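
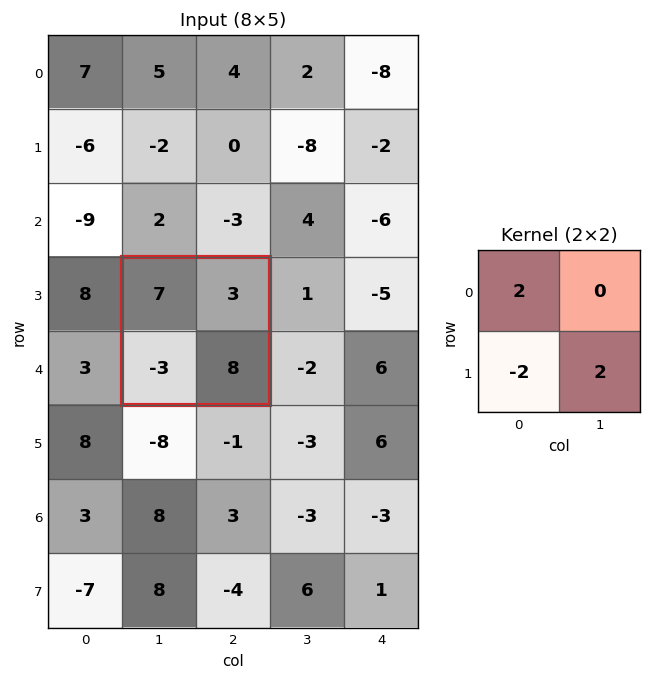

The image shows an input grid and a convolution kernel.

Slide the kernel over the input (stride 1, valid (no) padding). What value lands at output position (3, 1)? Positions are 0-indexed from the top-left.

The receptive field on the input at this output position is [7 3 / -3 8]. Elementwise product with the kernel and sum: 7·2 + -3·-2 + 8·2.

36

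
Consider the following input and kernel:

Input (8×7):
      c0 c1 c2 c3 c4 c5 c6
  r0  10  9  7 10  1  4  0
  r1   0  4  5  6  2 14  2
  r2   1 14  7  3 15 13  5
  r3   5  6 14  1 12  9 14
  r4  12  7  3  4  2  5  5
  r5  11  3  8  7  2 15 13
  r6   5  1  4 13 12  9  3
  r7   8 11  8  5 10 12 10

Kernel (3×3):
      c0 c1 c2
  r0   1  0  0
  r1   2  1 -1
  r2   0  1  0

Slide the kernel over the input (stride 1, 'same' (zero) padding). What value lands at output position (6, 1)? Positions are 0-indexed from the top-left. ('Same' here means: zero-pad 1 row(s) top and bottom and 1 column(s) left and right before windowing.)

29

The receptive field on the zero-padded input at this output position is [11 3 8 / 5 1 4 / 8 11 8]. Elementwise product with the kernel and sum: 11·1 + 5·2 + 1·1 + 4·-1 + 11·1.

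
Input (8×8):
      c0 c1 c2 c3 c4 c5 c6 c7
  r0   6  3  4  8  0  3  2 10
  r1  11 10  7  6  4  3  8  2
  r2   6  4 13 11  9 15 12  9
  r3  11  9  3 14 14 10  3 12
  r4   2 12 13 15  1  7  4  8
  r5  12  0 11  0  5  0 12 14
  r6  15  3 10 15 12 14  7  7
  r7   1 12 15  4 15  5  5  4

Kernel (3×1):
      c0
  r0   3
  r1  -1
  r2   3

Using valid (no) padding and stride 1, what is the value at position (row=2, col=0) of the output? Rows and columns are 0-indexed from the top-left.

13

The receptive field on the input at this output position is [6 / 11 / 2]. Elementwise product with the kernel and sum: 6·3 + 11·-1 + 2·3.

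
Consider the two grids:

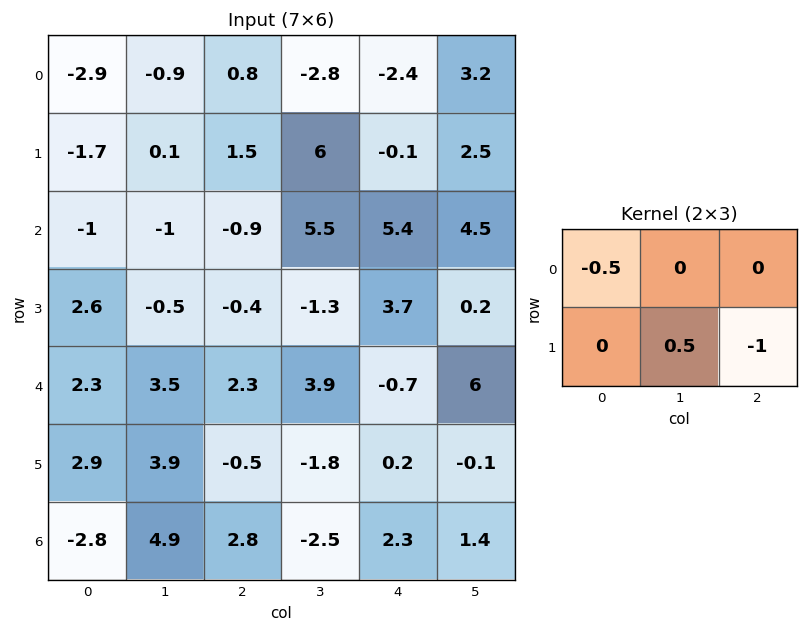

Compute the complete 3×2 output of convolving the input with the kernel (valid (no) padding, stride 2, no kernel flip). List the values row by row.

0 2.7
0.65 -3.9
1.3 -2.25

Output[0,0]: The receptive field on the input at this output position is [-2.9 -0.9 0.8 / -1.7 0.1 1.5]. Elementwise product with the kernel and sum: -2.9·-0.5 + 0.1·0.5 + 1.5·-1.
Output[0,1]: The receptive field on the input at this output position is [0.8 -2.8 -2.4 / 1.5 6 -0.1]. Elementwise product with the kernel and sum: 0.8·-0.5 + 6·0.5 + -0.1·-1.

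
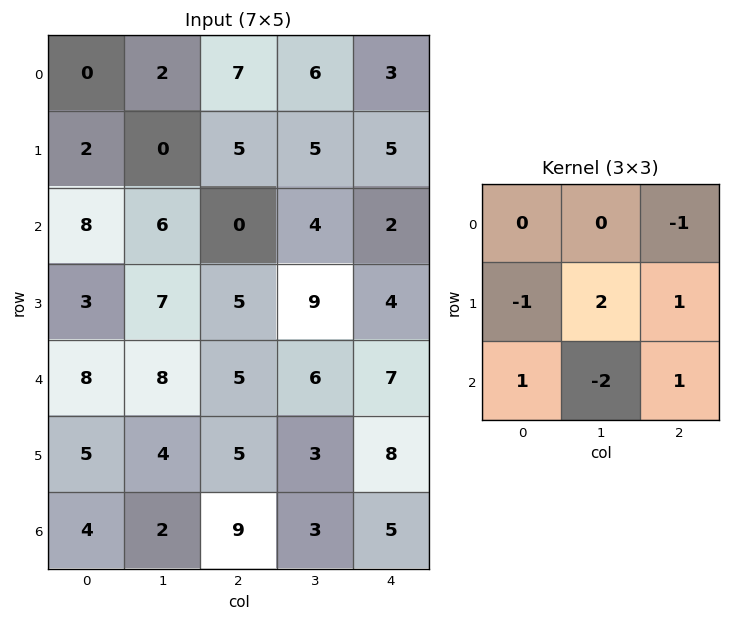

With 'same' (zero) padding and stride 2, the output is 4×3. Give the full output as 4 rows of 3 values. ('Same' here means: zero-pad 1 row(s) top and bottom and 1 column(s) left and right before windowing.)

-2 13 -5
23 -1 1
11 -4 -5
6 16 7

Output[0,0]: The receptive field on the zero-padded input at this output position is [0 0 0 / 0 0 2 / 0 2 0]. Elementwise product with the kernel and sum: 0·-1 + 0·-1 + 0·2 + 2·1 + 0·1 + 2·-2 + 0·1.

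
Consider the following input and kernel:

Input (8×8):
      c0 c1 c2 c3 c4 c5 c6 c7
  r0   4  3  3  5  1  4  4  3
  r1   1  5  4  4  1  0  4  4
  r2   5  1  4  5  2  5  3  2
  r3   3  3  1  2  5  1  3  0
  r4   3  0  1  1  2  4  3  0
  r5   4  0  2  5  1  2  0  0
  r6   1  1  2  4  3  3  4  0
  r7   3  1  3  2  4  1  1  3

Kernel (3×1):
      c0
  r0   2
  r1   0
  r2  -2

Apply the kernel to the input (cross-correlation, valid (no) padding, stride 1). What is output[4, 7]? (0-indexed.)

0

The receptive field on the input at this output position is [0 / 0 / 0]. Elementwise product with the kernel and sum: 0·2 + 0·-2.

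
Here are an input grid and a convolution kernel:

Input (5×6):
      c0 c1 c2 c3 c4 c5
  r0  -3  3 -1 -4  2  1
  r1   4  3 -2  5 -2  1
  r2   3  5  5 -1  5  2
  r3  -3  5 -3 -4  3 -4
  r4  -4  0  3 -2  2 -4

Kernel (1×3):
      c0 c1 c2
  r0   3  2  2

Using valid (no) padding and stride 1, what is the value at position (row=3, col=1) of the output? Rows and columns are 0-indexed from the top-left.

1

The receptive field on the input at this output position is [5 -3 -4]. Elementwise product with the kernel and sum: 5·3 + -3·2 + -4·2.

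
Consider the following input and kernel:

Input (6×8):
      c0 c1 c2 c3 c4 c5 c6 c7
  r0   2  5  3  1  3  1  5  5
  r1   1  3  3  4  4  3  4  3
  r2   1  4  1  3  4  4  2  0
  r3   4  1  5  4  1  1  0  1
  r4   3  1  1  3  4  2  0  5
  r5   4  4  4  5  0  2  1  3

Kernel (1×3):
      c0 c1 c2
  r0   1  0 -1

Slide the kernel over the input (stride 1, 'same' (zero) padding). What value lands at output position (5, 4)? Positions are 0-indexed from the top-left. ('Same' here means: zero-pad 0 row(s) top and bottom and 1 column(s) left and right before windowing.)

3

The receptive field on the zero-padded input at this output position is [5 0 2]. Elementwise product with the kernel and sum: 5·1 + 2·-1.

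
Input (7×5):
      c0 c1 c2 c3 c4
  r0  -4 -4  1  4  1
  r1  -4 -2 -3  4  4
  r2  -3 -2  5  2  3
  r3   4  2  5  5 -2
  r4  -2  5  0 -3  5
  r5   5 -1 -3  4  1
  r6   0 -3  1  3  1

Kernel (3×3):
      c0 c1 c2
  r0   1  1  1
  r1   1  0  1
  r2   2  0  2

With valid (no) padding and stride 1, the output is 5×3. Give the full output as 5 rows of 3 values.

Output[0,0]: The receptive field on the input at this output position is [-4 -4 1 / -4 -2 -3 / -3 -2 5]. Elementwise product with the kernel and sum: -4·1 + -4·1 + 1·1 + -4·1 + -3·1 + -3·2 + 5·2.
Output[0,1]: The receptive field on the input at this output position is [-4 1 4 / -2 -3 4 / -2 5 2]. Elementwise product with the kernel and sum: -4·1 + 1·1 + 4·1 + -2·1 + 4·1 + -2·2 + 2·2.

-10 3 23
11 13 19
5 16 23
13 20 9
7 5 4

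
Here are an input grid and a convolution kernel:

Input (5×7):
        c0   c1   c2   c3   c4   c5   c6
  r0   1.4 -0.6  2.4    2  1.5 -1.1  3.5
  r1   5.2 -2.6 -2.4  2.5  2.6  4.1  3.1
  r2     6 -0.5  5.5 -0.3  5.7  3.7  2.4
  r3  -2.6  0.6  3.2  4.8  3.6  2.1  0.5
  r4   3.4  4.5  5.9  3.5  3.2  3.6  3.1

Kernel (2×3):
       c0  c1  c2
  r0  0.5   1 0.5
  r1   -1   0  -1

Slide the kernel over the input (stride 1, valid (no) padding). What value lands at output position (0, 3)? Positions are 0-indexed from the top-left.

The receptive field on the input at this output position is [2 1.5 -1.1 / 2.5 2.6 4.1]. Elementwise product with the kernel and sum: 2·0.5 + 1.5·1 + -1.1·0.5 + 2.5·-1 + 4.1·-1.

-4.65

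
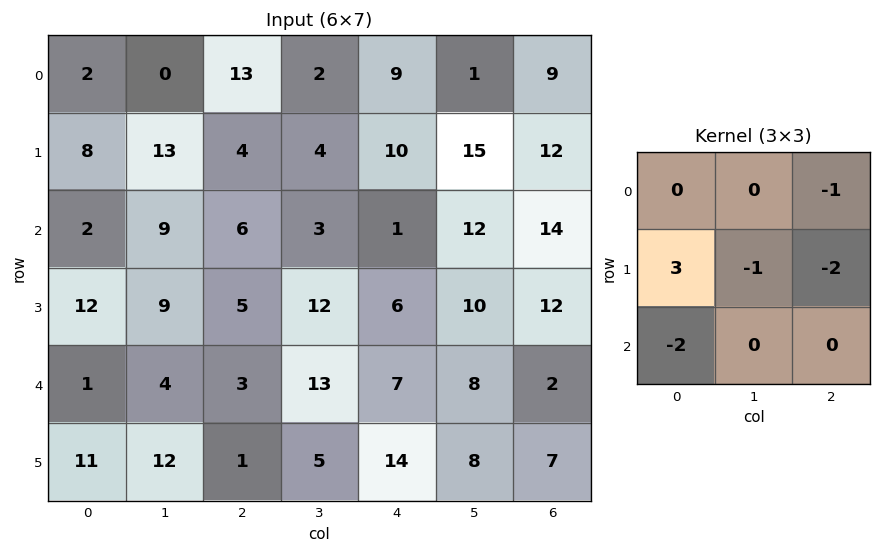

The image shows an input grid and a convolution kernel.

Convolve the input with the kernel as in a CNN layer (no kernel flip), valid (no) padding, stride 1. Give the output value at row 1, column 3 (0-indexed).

-55

The receptive field on the input at this output position is [4 10 15 / 3 1 12 / 12 6 10]. Elementwise product with the kernel and sum: 15·-1 + 3·3 + 1·-1 + 12·-2 + 12·-2.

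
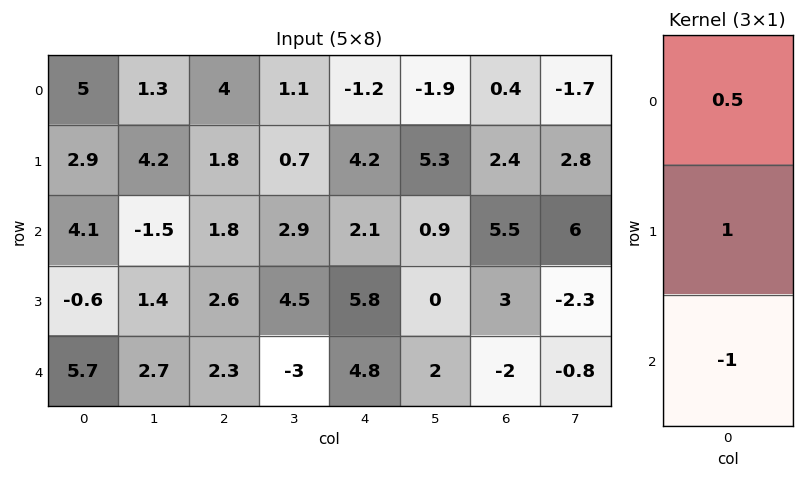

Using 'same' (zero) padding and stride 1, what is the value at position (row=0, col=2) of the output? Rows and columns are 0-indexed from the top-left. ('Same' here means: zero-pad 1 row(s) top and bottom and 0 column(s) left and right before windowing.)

The receptive field on the zero-padded input at this output position is [0 / 4 / 1.8]. Elementwise product with the kernel and sum: 0·0.5 + 4·1 + 1.8·-1.

2.2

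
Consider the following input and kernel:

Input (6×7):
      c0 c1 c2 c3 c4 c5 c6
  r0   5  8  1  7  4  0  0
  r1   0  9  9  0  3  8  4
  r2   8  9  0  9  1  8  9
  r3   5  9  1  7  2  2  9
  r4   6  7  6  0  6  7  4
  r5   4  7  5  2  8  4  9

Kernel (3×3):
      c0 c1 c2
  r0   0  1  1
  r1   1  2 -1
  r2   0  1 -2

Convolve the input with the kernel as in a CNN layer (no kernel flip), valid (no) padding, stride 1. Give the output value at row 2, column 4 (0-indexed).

The receptive field on the input at this output position is [1 8 9 / 2 2 9 / 6 7 4]. Elementwise product with the kernel and sum: 8·1 + 9·1 + 2·1 + 2·2 + 9·-1 + 7·1 + 4·-2.

13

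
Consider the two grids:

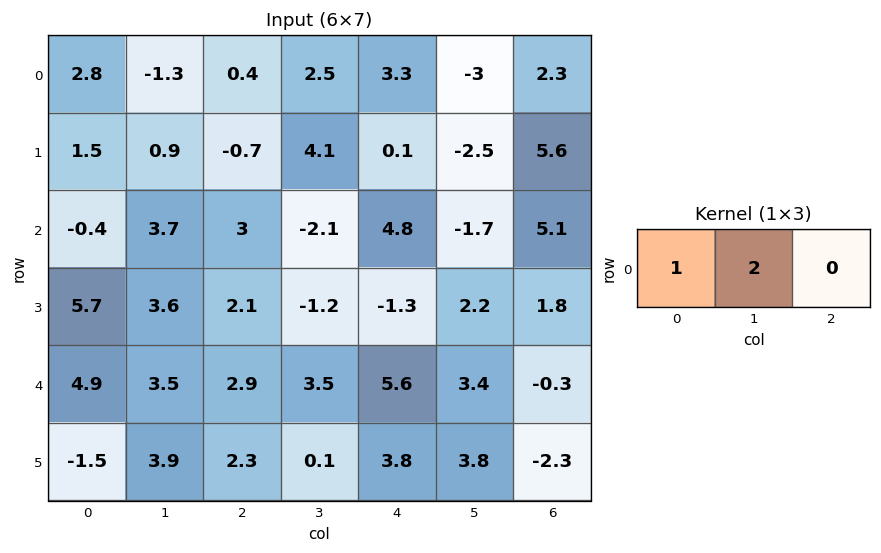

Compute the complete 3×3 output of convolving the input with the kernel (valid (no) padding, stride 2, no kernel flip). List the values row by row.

Output[0,0]: The receptive field on the input at this output position is [2.8 -1.3 0.4]. Elementwise product with the kernel and sum: 2.8·1 + -1.3·2.
Output[0,1]: The receptive field on the input at this output position is [0.4 2.5 3.3]. Elementwise product with the kernel and sum: 0.4·1 + 2.5·2.

0.2 5.4 -2.7
7 -1.2 1.4
11.9 9.9 12.4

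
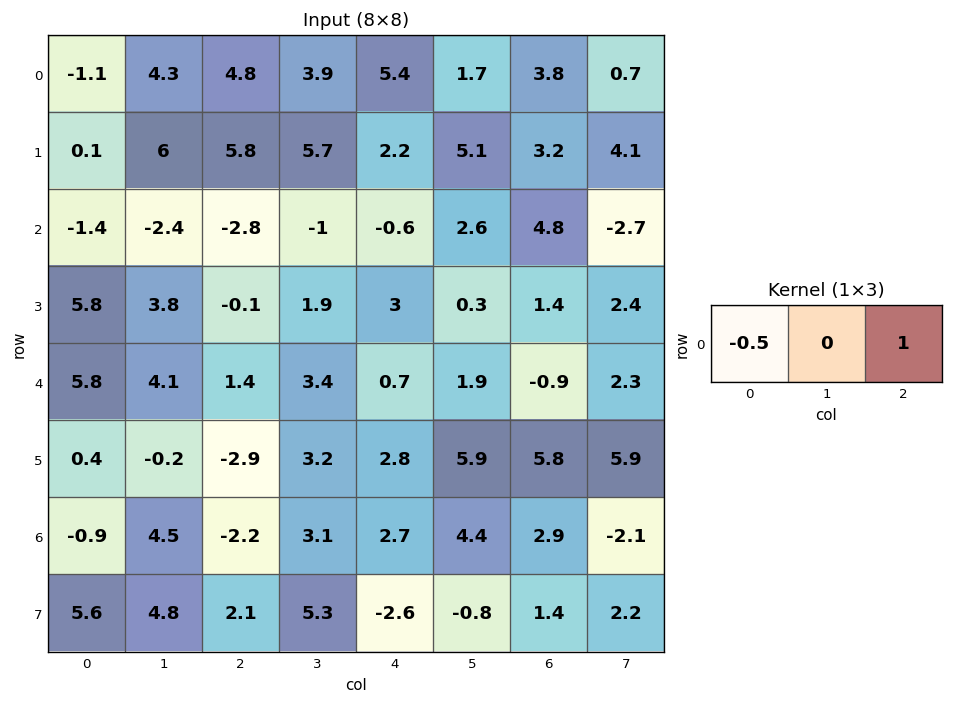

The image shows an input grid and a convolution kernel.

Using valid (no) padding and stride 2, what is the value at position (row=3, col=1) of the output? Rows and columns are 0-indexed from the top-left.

The receptive field on the input at this output position is [-2.2 3.1 2.7]. Elementwise product with the kernel and sum: -2.2·-0.5 + 2.7·1.

3.8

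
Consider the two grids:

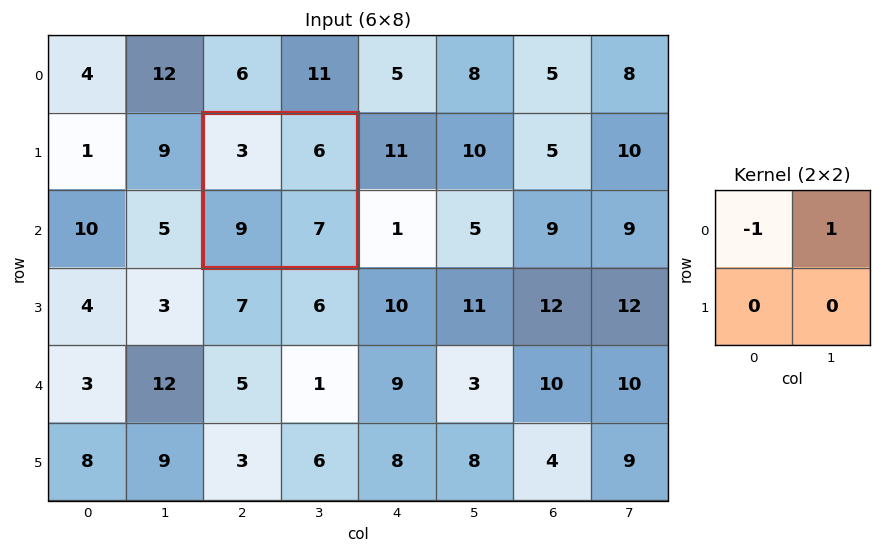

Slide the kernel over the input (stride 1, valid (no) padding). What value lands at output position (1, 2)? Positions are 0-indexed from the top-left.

The receptive field on the input at this output position is [3 6 / 9 7]. Elementwise product with the kernel and sum: 3·-1 + 6·1.

3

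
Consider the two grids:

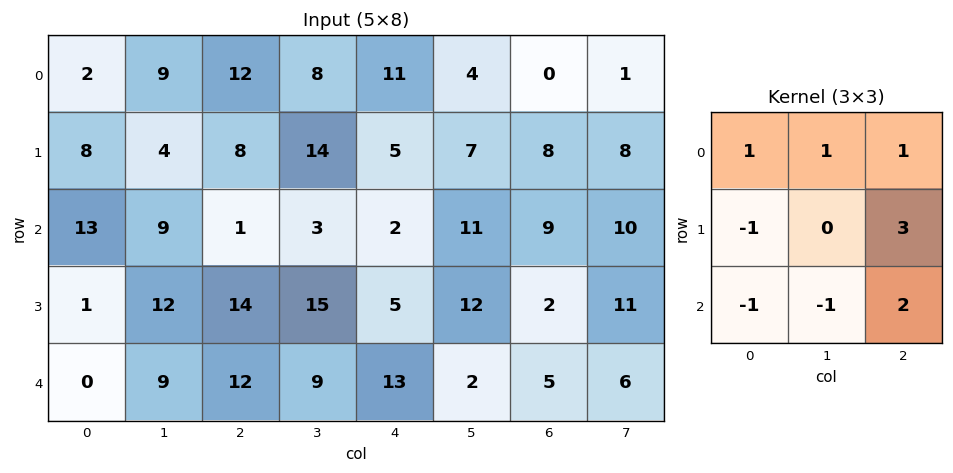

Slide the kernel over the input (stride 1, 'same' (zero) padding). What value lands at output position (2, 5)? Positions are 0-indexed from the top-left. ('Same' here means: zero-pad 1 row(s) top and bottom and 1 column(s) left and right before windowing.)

32

The receptive field on the zero-padded input at this output position is [5 7 8 / 2 11 9 / 5 12 2]. Elementwise product with the kernel and sum: 5·1 + 7·1 + 8·1 + 2·-1 + 9·3 + 5·-1 + 12·-1 + 2·2.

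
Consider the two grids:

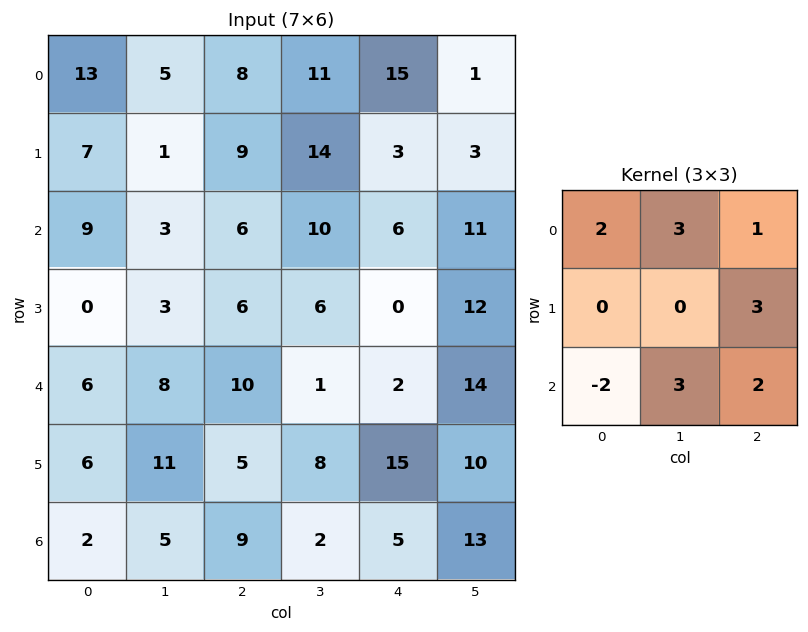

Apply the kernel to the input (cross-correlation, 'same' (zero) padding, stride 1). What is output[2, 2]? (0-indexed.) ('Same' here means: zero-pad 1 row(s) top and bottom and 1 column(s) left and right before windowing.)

The receptive field on the zero-padded input at this output position is [1 9 14 / 3 6 10 / 3 6 6]. Elementwise product with the kernel and sum: 1·2 + 9·3 + 14·1 + 10·3 + 3·-2 + 6·3 + 6·2.

97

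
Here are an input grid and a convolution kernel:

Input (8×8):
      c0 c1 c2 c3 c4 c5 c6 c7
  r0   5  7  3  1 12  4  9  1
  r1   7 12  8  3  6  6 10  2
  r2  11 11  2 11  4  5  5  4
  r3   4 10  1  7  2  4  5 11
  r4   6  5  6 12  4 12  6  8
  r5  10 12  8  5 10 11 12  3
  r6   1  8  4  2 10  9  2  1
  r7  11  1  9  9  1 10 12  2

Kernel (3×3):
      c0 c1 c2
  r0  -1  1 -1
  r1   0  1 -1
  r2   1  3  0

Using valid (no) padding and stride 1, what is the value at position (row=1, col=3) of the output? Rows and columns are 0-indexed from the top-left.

The receptive field on the input at this output position is [3 6 6 / 11 4 5 / 7 2 4]. Elementwise product with the kernel and sum: 3·-1 + 6·1 + 6·-1 + 4·1 + 5·-1 + 7·1 + 2·3.

9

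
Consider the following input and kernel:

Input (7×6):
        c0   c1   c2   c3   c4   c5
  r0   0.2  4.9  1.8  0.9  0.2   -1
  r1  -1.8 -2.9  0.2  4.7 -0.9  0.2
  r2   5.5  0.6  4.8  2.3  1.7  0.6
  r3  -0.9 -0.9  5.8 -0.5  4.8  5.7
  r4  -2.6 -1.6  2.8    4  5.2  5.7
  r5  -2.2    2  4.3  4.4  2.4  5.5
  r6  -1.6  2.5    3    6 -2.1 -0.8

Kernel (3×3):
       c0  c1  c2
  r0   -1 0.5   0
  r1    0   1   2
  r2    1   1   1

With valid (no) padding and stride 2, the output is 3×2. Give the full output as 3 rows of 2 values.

Output[0,0]: The receptive field on the input at this output position is [0.2 4.9 1.8 / -1.8 -2.9 0.2 / 5.5 0.6 4.8]. Elementwise product with the kernel and sum: 0.2·-1 + 4.9·0.5 + -2.9·1 + 0.2·2 + 5.5·1 + 0.6·1 + 4.8·1.
Output[0,1]: The receptive field on the input at this output position is [1.8 0.9 0.2 / 0.2 4.7 -0.9 / 4.8 2.3 1.7]. Elementwise product with the kernel and sum: 1.8·-1 + 0.9·0.5 + 4.7·1 + -0.9·2 + 4.8·1 + 2.3·1 + 1.7·1.

10.65 10.35
4.1 17.45
16.3 15.3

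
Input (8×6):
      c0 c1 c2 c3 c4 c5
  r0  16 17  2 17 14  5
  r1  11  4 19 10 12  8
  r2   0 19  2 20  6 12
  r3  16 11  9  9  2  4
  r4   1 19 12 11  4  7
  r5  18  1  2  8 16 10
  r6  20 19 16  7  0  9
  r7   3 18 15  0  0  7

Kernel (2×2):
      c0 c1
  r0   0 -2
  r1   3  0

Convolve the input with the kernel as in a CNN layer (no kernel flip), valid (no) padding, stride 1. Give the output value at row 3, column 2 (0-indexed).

The receptive field on the input at this output position is [9 9 / 12 11]. Elementwise product with the kernel and sum: 9·-2 + 12·3.

18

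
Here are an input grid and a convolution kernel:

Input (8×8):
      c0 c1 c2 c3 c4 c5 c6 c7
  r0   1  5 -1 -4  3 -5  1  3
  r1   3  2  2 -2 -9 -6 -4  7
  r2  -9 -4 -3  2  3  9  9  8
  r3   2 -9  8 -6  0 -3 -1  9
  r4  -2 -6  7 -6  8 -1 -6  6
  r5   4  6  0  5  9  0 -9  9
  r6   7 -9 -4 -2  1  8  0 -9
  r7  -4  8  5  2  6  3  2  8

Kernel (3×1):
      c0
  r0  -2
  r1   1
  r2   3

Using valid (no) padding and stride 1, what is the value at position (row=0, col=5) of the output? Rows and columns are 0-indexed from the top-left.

The receptive field on the input at this output position is [-5 / -6 / 9]. Elementwise product with the kernel and sum: -5·-2 + -6·1 + 9·3.

31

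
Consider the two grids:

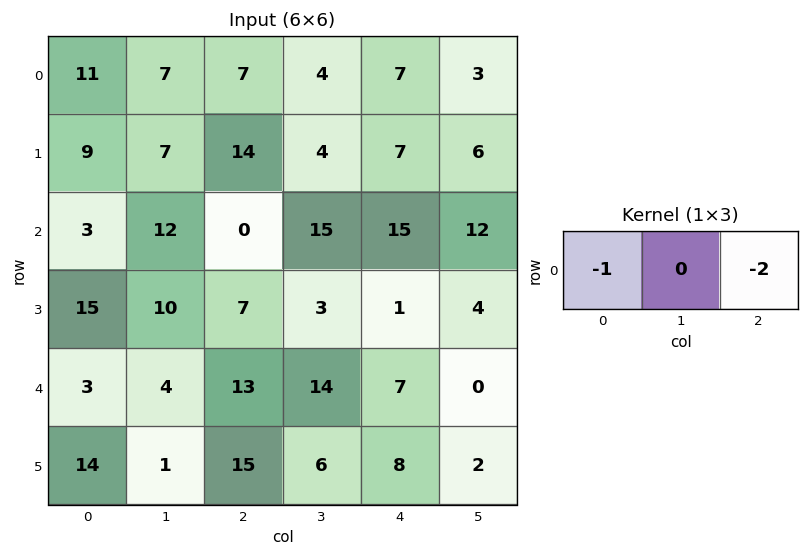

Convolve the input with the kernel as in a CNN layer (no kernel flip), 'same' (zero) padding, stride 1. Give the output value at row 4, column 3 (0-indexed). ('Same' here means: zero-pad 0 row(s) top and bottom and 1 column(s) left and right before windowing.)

The receptive field on the zero-padded input at this output position is [13 14 7]. Elementwise product with the kernel and sum: 13·-1 + 7·-2.

-27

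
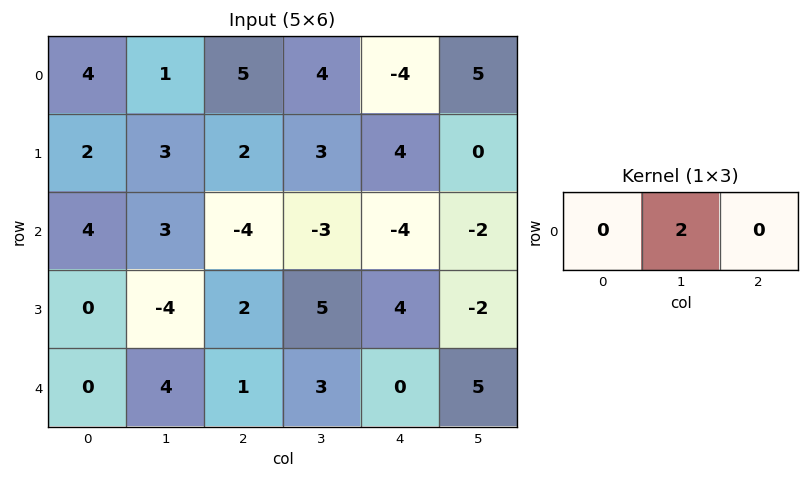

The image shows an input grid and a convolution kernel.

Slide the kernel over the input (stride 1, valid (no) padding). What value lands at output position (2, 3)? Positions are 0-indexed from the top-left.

The receptive field on the input at this output position is [-3 -4 -2]. Elementwise product with the kernel and sum: -4·2.

-8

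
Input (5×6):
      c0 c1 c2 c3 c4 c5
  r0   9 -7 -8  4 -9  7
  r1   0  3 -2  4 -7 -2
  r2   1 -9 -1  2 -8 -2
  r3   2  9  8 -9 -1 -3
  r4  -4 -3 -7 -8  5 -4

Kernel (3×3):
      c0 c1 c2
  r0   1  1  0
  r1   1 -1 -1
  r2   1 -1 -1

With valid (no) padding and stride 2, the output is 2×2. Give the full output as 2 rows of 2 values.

Output[0,0]: The receptive field on the input at this output position is [9 -7 -8 / 0 3 -2 / 1 -9 -1]. Elementwise product with the kernel and sum: 9·1 + -7·1 + 0·1 + 3·-1 + -2·-1 + 1·1 + -9·-1 + -1·-1.
Output[0,1]: The receptive field on the input at this output position is [-8 4 -9 / -2 4 -7 / -1 2 -8]. Elementwise product with the kernel and sum: -8·1 + 4·1 + -2·1 + 4·-1 + -7·-1 + -1·1 + 2·-1 + -8·-1.

12 2
-17 15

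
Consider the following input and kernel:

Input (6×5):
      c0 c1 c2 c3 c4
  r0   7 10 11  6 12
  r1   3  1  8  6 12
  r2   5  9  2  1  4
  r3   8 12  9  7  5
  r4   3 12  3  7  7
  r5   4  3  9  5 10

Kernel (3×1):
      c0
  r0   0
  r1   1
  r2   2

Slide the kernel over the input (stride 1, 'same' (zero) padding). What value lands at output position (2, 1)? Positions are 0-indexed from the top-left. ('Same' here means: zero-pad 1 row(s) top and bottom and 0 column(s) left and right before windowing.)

The receptive field on the zero-padded input at this output position is [1 / 9 / 12]. Elementwise product with the kernel and sum: 9·1 + 12·2.

33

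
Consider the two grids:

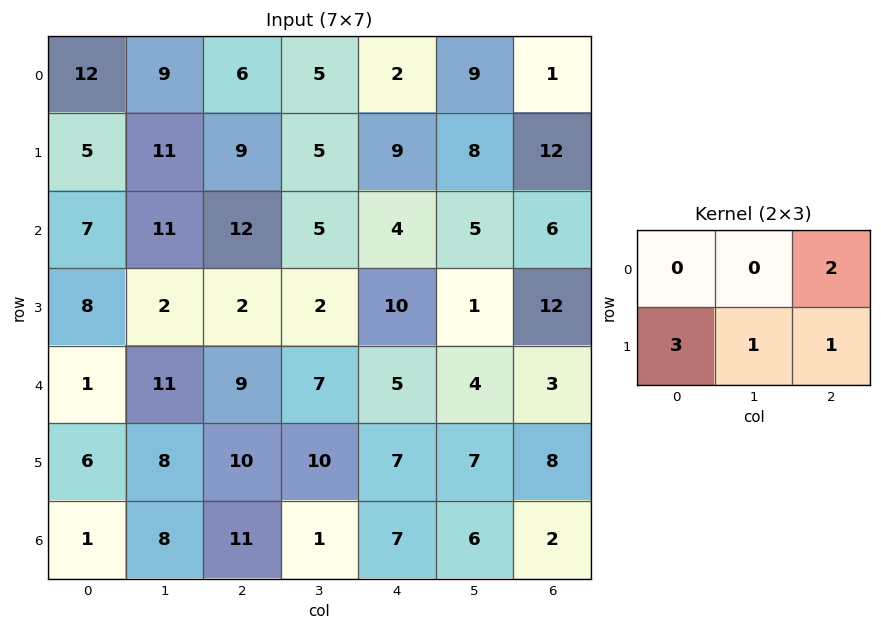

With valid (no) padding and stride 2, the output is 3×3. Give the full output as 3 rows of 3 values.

47 45 49
52 26 55
54 57 42

Output[0,0]: The receptive field on the input at this output position is [12 9 6 / 5 11 9]. Elementwise product with the kernel and sum: 6·2 + 5·3 + 11·1 + 9·1.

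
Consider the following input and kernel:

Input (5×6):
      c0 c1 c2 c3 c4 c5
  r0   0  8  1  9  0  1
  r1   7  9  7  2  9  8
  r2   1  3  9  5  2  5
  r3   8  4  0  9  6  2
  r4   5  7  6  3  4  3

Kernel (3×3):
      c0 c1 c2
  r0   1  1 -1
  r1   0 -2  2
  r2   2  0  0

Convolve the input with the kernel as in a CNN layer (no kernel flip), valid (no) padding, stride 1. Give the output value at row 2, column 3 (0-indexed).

The receptive field on the input at this output position is [5 2 5 / 9 6 2 / 3 4 3]. Elementwise product with the kernel and sum: 5·1 + 2·1 + 5·-1 + 6·-2 + 2·2 + 3·2.

0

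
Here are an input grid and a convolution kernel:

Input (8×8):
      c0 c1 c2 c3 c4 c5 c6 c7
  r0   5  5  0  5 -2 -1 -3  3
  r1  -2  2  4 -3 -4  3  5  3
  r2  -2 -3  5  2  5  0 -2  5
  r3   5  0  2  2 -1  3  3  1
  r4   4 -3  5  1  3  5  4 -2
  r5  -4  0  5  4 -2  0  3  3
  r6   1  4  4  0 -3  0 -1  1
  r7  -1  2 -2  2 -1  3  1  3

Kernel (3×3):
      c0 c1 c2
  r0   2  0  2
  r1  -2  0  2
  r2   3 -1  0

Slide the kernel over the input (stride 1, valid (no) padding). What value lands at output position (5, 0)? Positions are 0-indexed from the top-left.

3

The receptive field on the input at this output position is [-4 0 5 / 1 4 4 / -1 2 -2]. Elementwise product with the kernel and sum: -4·2 + 5·2 + 1·-2 + 4·2 + -1·3 + 2·-1.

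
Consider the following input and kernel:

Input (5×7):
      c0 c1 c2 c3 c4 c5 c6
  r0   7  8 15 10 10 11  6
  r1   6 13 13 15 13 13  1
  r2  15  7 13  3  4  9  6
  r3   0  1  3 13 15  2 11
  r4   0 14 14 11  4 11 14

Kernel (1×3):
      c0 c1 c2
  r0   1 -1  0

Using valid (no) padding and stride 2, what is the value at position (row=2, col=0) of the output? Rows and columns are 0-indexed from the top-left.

The receptive field on the input at this output position is [0 14 14]. Elementwise product with the kernel and sum: 0·1 + 14·-1.

-14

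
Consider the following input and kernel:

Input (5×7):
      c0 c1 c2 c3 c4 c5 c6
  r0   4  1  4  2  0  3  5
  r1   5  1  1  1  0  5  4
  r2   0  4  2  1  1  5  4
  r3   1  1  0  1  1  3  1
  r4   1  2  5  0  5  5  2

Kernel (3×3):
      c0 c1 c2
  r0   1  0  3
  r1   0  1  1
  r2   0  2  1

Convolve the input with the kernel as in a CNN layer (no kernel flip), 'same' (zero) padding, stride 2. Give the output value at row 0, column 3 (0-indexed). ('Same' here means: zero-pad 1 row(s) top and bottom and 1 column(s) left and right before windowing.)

The receptive field on the zero-padded input at this output position is [0 0 0 / 3 5 0 / 5 4 0]. Elementwise product with the kernel and sum: 0·1 + 0·3 + 5·1 + 0·1 + 4·2 + 0·1.

13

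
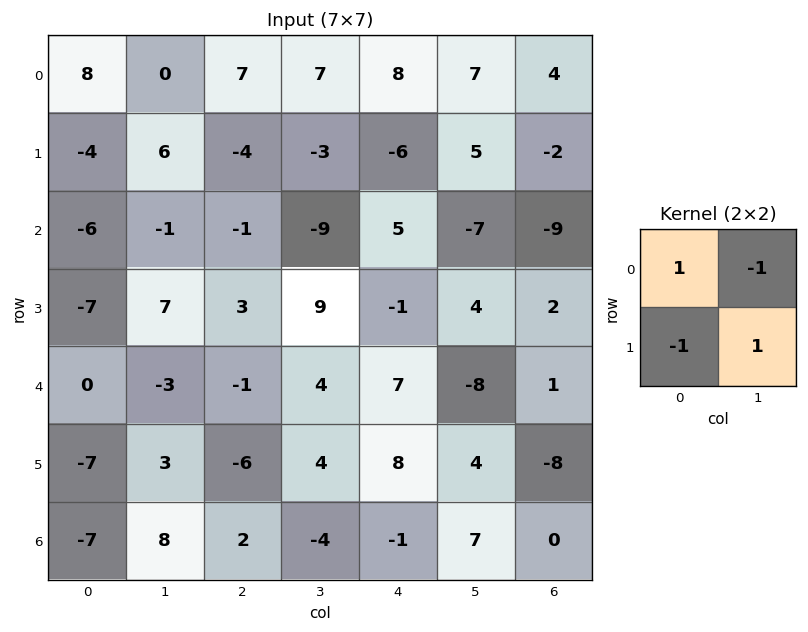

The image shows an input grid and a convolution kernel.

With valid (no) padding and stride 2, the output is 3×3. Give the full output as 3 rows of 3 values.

Output[0,0]: The receptive field on the input at this output position is [8 0 / -4 6]. Elementwise product with the kernel and sum: 8·1 + 0·-1 + -4·-1 + 6·1.
Output[0,1]: The receptive field on the input at this output position is [7 7 / -4 -3]. Elementwise product with the kernel and sum: 7·1 + 7·-1 + -4·-1 + -3·1.

18 1 12
9 14 17
13 5 11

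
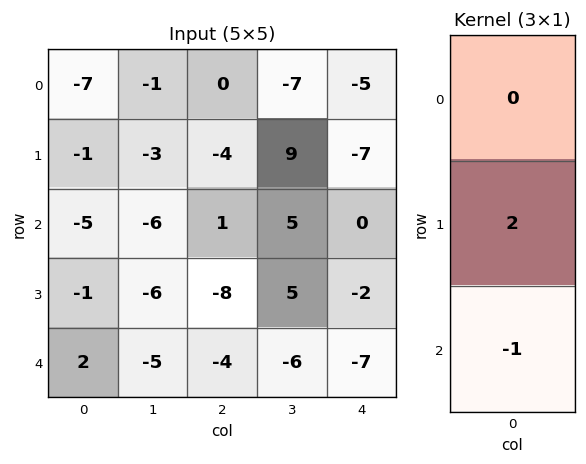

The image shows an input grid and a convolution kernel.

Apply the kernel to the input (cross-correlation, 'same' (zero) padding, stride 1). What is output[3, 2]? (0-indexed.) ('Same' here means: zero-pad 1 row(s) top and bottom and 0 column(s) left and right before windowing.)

The receptive field on the zero-padded input at this output position is [1 / -8 / -4]. Elementwise product with the kernel and sum: -8·2 + -4·-1.

-12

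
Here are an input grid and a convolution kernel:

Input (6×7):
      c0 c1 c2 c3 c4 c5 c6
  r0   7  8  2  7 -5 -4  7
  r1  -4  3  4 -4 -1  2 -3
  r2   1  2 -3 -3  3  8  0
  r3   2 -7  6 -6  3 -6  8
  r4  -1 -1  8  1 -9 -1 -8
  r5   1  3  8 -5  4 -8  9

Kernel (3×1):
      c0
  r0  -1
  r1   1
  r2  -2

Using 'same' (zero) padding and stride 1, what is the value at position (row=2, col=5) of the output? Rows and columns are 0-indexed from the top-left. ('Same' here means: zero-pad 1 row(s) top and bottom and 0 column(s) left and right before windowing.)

18

The receptive field on the zero-padded input at this output position is [2 / 8 / -6]. Elementwise product with the kernel and sum: 2·-1 + 8·1 + -6·-2.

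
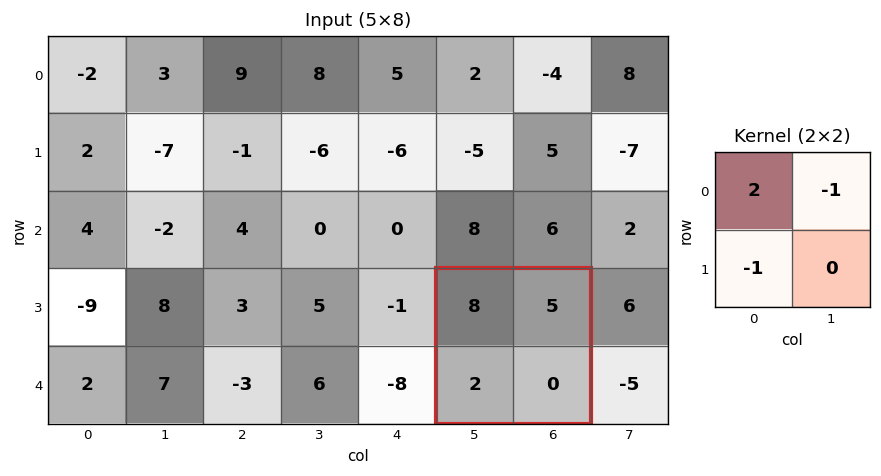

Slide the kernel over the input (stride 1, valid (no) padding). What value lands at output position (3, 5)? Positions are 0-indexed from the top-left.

The receptive field on the input at this output position is [8 5 / 2 0]. Elementwise product with the kernel and sum: 8·2 + 5·-1 + 2·-1.

9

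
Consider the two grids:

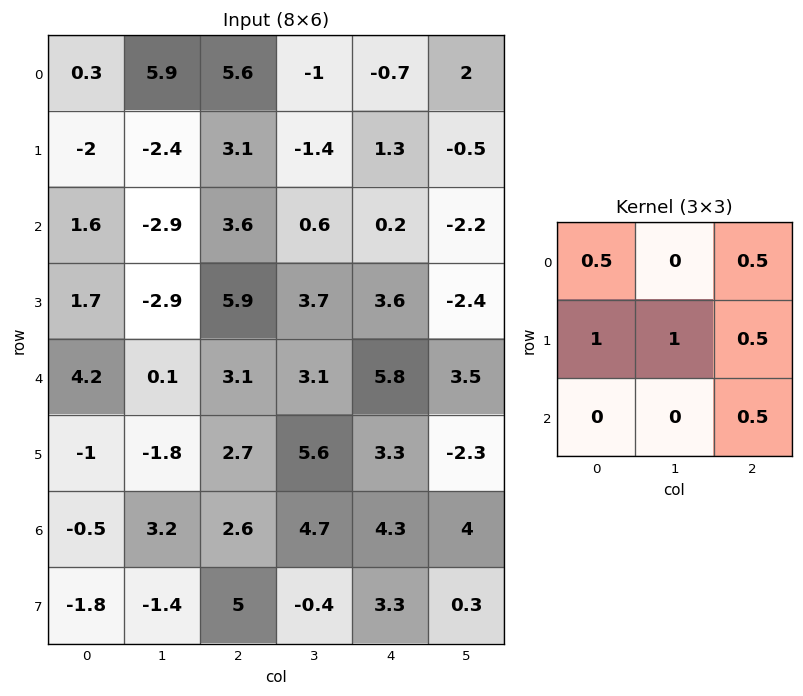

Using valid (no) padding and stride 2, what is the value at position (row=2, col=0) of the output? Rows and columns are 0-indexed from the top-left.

The receptive field on the input at this output position is [4.2 0.1 3.1 / -1 -1.8 2.7 / -0.5 3.2 2.6]. Elementwise product with the kernel and sum: 4.2·0.5 + 3.1·0.5 + -1·1 + -1.8·1 + 2.7·0.5 + 2.6·0.5.

3.5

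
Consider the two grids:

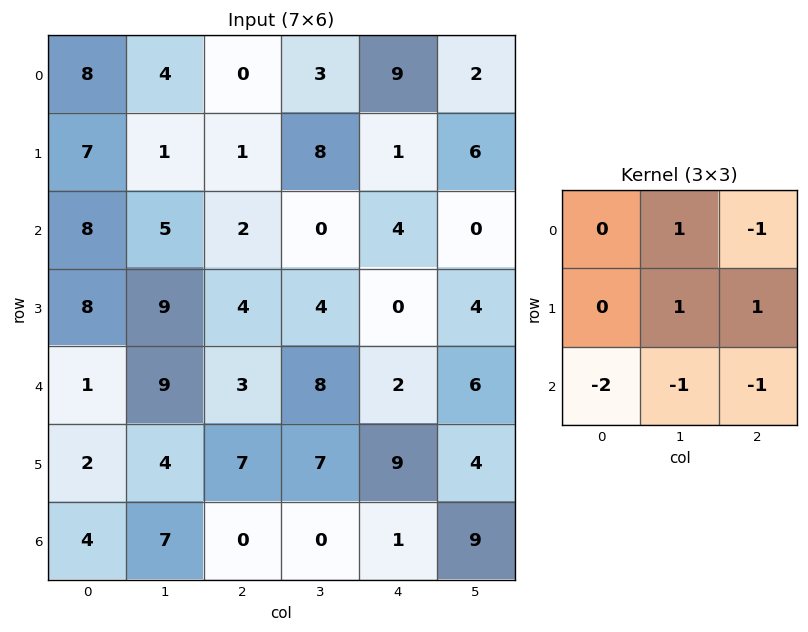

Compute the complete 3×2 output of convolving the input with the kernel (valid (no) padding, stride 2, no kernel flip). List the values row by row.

-17 -5
2 -16
2 21

Output[0,0]: The receptive field on the input at this output position is [8 4 0 / 7 1 1 / 8 5 2]. Elementwise product with the kernel and sum: 4·1 + 0·-1 + 1·1 + 1·1 + 8·-2 + 5·-1 + 2·-1.
Output[0,1]: The receptive field on the input at this output position is [0 3 9 / 1 8 1 / 2 0 4]. Elementwise product with the kernel and sum: 3·1 + 9·-1 + 8·1 + 1·1 + 2·-2 + 0·-1 + 4·-1.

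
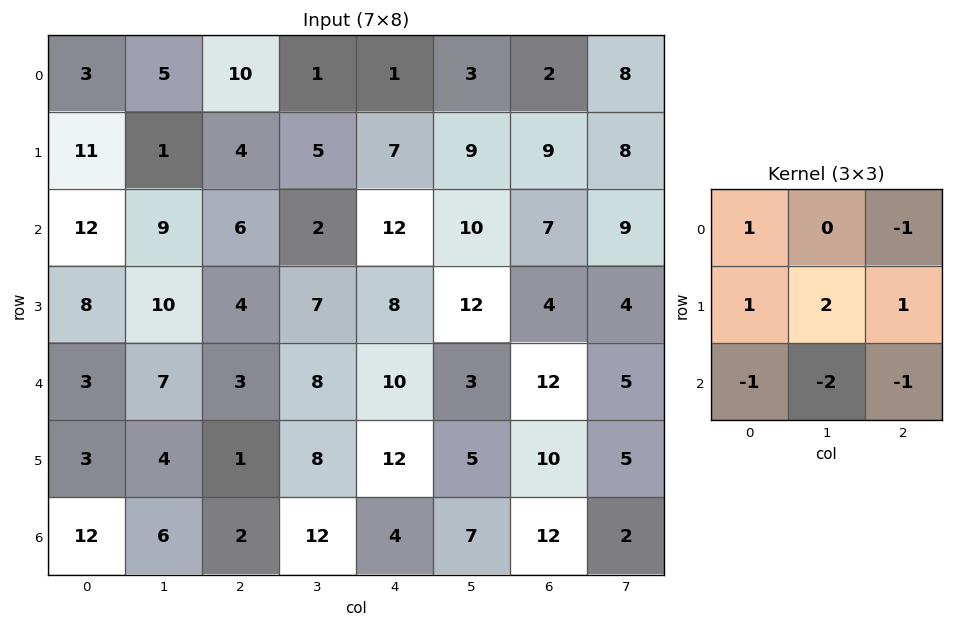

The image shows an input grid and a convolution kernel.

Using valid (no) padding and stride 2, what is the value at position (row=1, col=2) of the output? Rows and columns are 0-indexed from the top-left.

The receptive field on the input at this output position is [12 10 7 / 8 12 4 / 10 3 12]. Elementwise product with the kernel and sum: 12·1 + 7·-1 + 8·1 + 12·2 + 4·1 + 10·-1 + 3·-2 + 12·-1.

13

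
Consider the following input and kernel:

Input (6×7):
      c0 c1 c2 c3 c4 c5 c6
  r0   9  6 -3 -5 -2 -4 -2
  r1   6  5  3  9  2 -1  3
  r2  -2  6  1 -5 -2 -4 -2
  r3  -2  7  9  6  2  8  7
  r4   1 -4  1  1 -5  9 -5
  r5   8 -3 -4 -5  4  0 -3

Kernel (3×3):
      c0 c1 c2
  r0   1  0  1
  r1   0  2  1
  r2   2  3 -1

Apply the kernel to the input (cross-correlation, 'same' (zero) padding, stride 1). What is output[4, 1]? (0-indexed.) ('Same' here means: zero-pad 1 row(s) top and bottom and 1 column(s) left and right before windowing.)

The receptive field on the zero-padded input at this output position is [-2 7 9 / 1 -4 1 / 8 -3 -4]. Elementwise product with the kernel and sum: -2·1 + 9·1 + -4·2 + 1·1 + 8·2 + -3·3 + -4·-1.

11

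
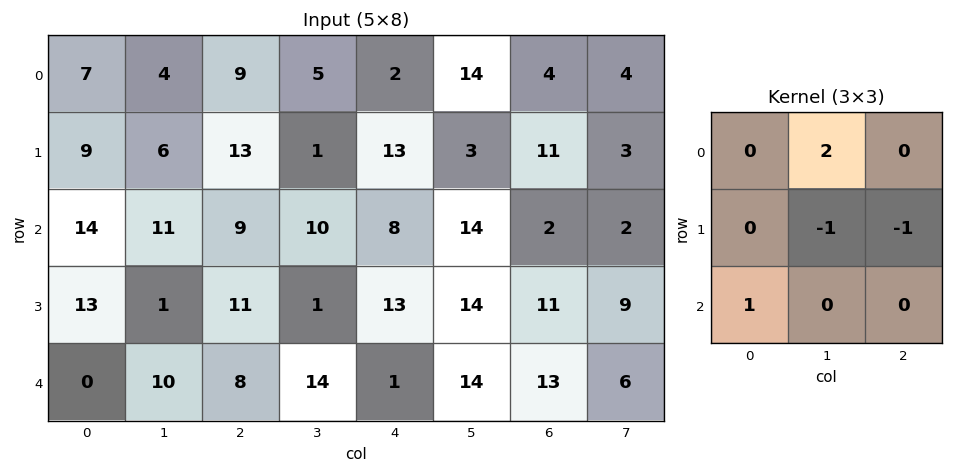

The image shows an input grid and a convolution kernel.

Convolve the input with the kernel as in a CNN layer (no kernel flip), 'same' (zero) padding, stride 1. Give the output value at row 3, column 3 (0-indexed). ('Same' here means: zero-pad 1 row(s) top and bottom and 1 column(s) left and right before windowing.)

The receptive field on the zero-padded input at this output position is [9 10 8 / 11 1 13 / 8 14 1]. Elementwise product with the kernel and sum: 10·2 + 1·-1 + 13·-1 + 8·1.

14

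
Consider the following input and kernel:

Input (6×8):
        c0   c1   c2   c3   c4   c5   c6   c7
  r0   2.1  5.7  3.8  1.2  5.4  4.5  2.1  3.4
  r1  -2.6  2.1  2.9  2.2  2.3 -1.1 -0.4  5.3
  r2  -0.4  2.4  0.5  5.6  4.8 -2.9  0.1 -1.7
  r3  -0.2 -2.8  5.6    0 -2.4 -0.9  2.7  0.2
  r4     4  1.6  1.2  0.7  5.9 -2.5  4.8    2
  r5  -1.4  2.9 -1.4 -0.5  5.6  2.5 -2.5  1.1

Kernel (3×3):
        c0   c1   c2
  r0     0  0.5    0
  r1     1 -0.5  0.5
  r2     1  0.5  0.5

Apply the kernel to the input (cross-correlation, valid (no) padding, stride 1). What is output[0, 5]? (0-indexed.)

The receptive field on the input at this output position is [4.5 2.1 3.4 / -1.1 -0.4 5.3 / -2.9 0.1 -1.7]. Elementwise product with the kernel and sum: 2.1·0.5 + -1.1·1 + -0.4·-0.5 + 5.3·0.5 + -2.9·1 + 0.1·0.5 + -1.7·0.5.

-0.9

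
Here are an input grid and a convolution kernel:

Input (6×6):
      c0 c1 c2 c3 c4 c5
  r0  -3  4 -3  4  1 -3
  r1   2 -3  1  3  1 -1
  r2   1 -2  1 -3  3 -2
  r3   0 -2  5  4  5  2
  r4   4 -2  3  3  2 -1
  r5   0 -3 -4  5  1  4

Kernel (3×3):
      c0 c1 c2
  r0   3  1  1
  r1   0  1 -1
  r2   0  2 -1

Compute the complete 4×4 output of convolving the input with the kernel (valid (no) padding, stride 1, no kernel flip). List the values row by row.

Output[0,0]: The receptive field on the input at this output position is [-3 4 -3 / 2 -3 1 / 1 -2 1]. Elementwise product with the kernel and sum: -3·3 + 4·1 + -3·1 + -3·1 + 1·-1 + -2·2 + 1·-1.

-17 16 -11 20
-8 5 4 22
-12 -4 6 0
-4 -10 34 20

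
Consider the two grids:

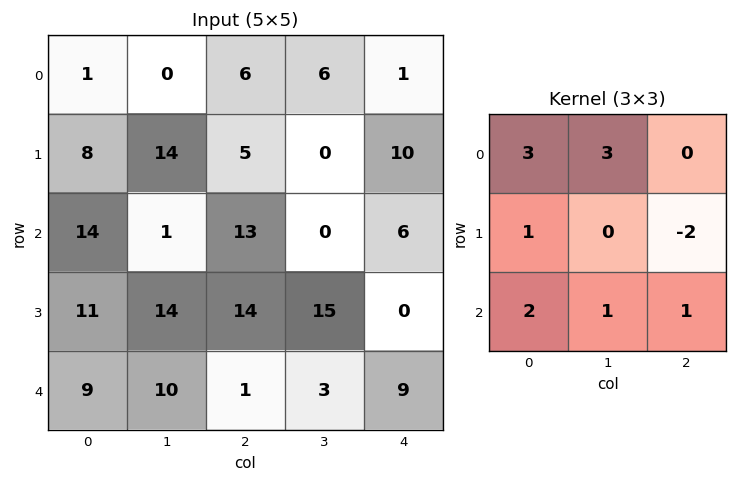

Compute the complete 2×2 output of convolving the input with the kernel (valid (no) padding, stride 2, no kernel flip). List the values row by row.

Output[0,0]: The receptive field on the input at this output position is [1 0 6 / 8 14 5 / 14 1 13]. Elementwise product with the kernel and sum: 1·3 + 0·3 + 8·1 + 5·-2 + 14·2 + 1·1 + 13·1.
Output[0,1]: The receptive field on the input at this output position is [6 6 1 / 5 0 10 / 13 0 6]. Elementwise product with the kernel and sum: 6·3 + 6·3 + 5·1 + 10·-2 + 13·2 + 0·1 + 6·1.

43 53
57 67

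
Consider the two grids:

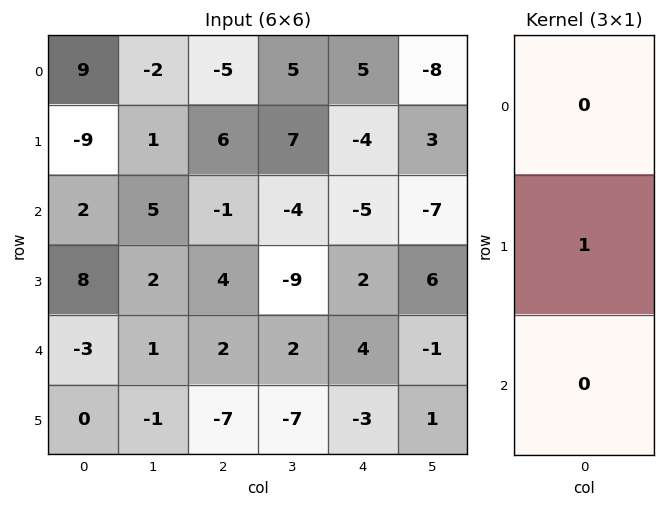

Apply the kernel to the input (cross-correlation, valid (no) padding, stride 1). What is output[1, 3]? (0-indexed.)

-4

The receptive field on the input at this output position is [7 / -4 / -9]. Elementwise product with the kernel and sum: -4·1.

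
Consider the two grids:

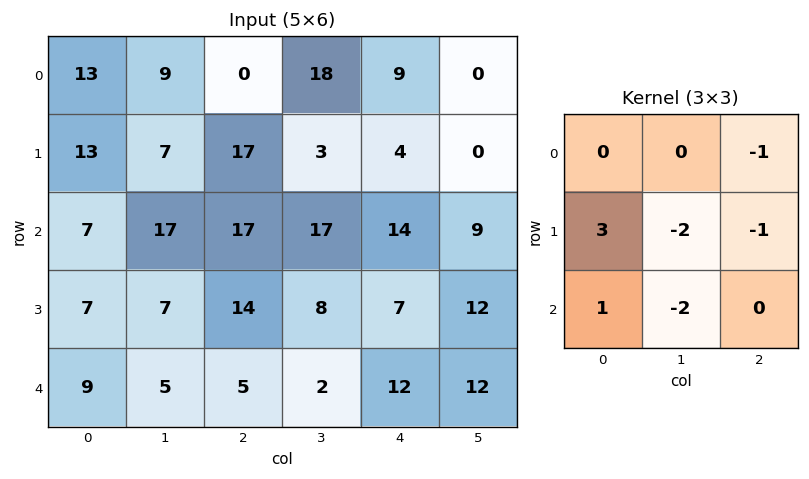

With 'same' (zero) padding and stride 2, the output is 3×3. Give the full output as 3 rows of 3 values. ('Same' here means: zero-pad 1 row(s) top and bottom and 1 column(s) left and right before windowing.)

Output[0,0]: The receptive field on the zero-padded input at this output position is [0 0 0 / 0 13 9 / 0 13 7]. Elementwise product with the kernel and sum: 0·-1 + 0·3 + 13·-2 + 9·-1 + 0·1 + 13·-2.

-61 -18 31
-52 -24 8
-30 -5 -42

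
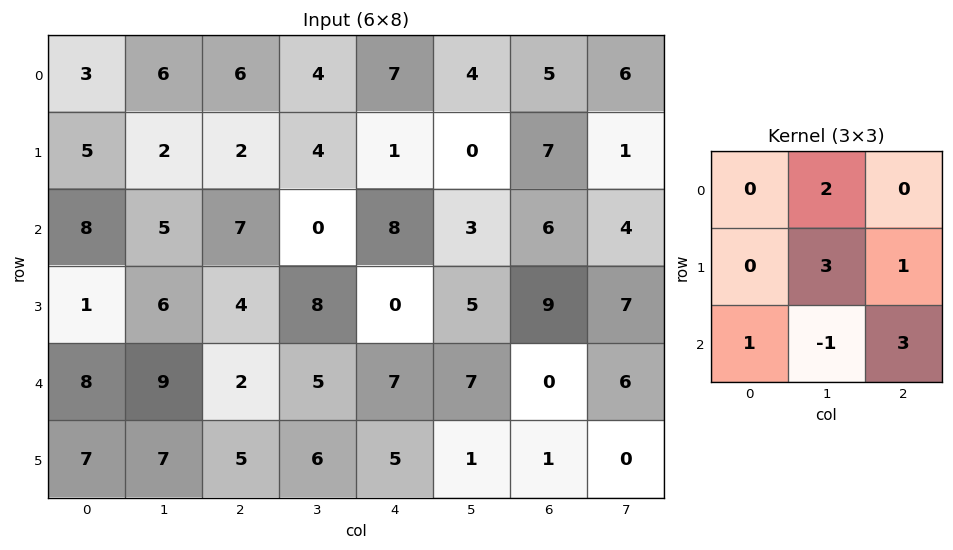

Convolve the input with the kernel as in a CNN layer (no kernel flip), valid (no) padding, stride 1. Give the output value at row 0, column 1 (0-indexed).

20

The receptive field on the input at this output position is [6 6 4 / 2 2 4 / 5 7 0]. Elementwise product with the kernel and sum: 6·2 + 2·3 + 4·1 + 5·1 + 7·-1 + 0·3.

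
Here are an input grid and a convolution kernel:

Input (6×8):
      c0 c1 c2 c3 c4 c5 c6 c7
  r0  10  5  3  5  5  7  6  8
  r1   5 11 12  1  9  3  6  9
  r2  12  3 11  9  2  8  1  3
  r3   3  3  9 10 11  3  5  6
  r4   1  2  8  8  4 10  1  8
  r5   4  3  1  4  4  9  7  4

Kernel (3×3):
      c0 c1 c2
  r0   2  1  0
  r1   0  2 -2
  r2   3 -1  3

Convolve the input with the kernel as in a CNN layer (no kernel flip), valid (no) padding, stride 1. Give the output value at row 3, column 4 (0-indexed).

67

The receptive field on the input at this output position is [11 3 5 / 4 10 1 / 4 9 7]. Elementwise product with the kernel and sum: 11·2 + 3·1 + 10·2 + 1·-2 + 4·3 + 9·-1 + 7·3.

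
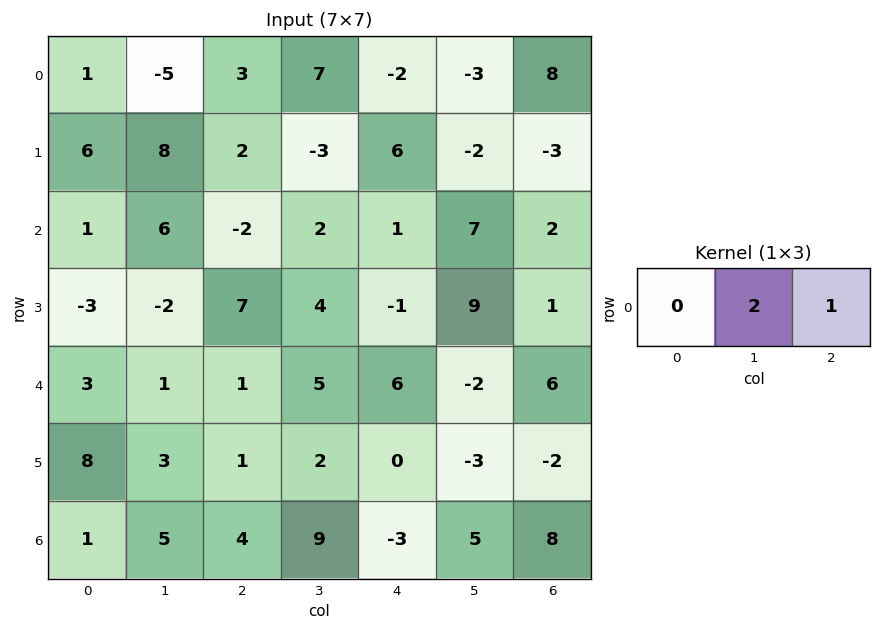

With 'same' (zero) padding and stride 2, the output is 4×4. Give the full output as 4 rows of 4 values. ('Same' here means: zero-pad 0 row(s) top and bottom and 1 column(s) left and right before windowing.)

-3 13 -7 16
8 -2 9 4
7 7 10 12
7 17 -1 16

Output[0,0]: The receptive field on the zero-padded input at this output position is [0 1 -5]. Elementwise product with the kernel and sum: 1·2 + -5·1.
Output[0,1]: The receptive field on the zero-padded input at this output position is [-5 3 7]. Elementwise product with the kernel and sum: 3·2 + 7·1.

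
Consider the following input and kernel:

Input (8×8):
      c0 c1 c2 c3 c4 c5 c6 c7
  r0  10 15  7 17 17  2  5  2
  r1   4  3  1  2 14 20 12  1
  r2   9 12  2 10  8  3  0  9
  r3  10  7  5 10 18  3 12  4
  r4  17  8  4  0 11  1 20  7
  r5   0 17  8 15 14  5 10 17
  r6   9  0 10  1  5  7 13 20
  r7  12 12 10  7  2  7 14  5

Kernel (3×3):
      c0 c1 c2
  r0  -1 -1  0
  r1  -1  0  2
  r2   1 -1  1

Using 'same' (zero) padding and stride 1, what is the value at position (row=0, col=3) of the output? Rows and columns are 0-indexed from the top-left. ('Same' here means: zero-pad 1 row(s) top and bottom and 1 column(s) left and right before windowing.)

The receptive field on the zero-padded input at this output position is [0 0 0 / 7 17 17 / 1 2 14]. Elementwise product with the kernel and sum: 0·-1 + 0·-1 + 7·-1 + 17·2 + 1·1 + 2·-1 + 14·1.

40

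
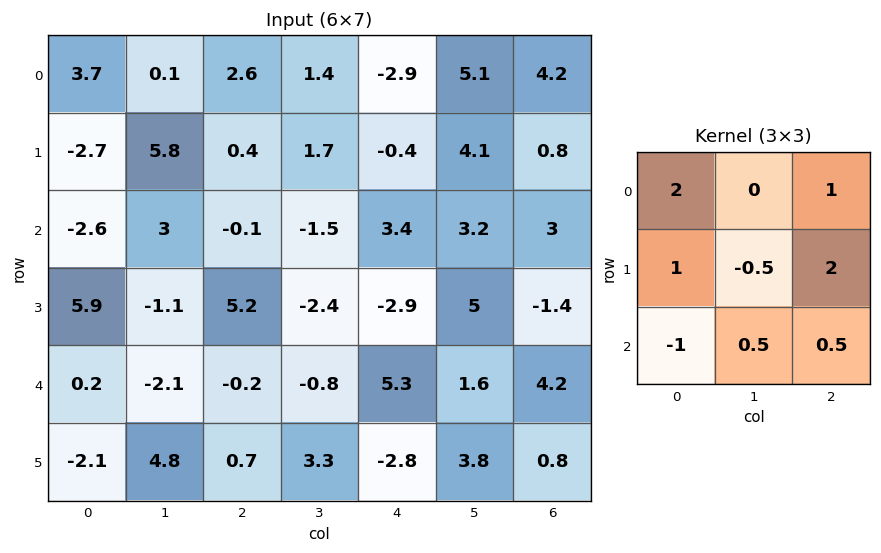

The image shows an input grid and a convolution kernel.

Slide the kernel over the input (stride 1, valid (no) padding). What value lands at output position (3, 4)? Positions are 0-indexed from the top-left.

The receptive field on the input at this output position is [-2.9 5 -1.4 / 5.3 1.6 4.2 / -2.8 3.8 0.8]. Elementwise product with the kernel and sum: -2.9·2 + -1.4·1 + 5.3·1 + 1.6·-0.5 + 4.2·2 + -2.8·-1 + 3.8·0.5 + 0.8·0.5.

10.8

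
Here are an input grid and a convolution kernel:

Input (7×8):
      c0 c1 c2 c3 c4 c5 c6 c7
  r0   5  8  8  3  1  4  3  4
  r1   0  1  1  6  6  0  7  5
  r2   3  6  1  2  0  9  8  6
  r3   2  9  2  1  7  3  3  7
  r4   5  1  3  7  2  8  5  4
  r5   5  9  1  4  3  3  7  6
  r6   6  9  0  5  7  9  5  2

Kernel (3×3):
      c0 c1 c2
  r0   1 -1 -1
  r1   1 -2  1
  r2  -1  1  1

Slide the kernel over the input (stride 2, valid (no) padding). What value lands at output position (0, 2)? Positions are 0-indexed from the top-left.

24

The receptive field on the input at this output position is [1 4 3 / 6 0 7 / 0 9 8]. Elementwise product with the kernel and sum: 1·1 + 4·-1 + 3·-1 + 6·1 + 0·-2 + 7·1 + 0·-1 + 9·1 + 8·1.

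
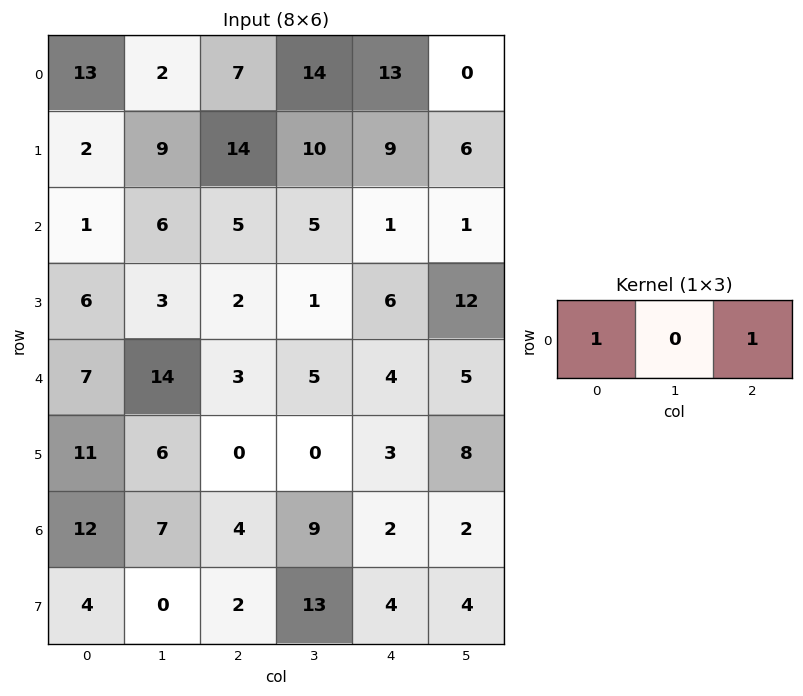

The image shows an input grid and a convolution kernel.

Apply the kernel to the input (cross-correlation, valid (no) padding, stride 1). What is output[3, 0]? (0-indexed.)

The receptive field on the input at this output position is [6 3 2]. Elementwise product with the kernel and sum: 6·1 + 2·1.

8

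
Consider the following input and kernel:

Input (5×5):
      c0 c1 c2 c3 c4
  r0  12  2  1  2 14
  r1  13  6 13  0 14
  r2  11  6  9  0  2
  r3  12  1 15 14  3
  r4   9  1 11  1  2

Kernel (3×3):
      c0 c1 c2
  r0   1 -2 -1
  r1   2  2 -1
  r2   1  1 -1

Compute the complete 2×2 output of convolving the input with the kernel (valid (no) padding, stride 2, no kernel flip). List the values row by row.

40 2
0 72

Output[0,0]: The receptive field on the input at this output position is [12 2 1 / 13 6 13 / 11 6 9]. Elementwise product with the kernel and sum: 12·1 + 2·-2 + 1·-1 + 13·2 + 6·2 + 13·-1 + 11·1 + 6·1 + 9·-1.
Output[0,1]: The receptive field on the input at this output position is [1 2 14 / 13 0 14 / 9 0 2]. Elementwise product with the kernel and sum: 1·1 + 2·-2 + 14·-1 + 13·2 + 0·2 + 14·-1 + 9·1 + 0·1 + 2·-1.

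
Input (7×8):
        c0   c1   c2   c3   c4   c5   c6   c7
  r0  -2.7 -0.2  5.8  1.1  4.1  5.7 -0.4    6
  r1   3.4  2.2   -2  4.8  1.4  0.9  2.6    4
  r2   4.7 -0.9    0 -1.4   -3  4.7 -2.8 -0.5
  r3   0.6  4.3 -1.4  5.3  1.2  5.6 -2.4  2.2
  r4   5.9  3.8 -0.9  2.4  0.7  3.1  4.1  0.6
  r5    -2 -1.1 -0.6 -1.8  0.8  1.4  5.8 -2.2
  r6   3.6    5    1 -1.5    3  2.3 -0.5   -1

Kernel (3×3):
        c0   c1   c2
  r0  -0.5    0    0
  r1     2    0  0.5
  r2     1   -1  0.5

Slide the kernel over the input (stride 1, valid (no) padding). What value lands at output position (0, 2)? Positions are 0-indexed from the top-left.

-6.3

The receptive field on the input at this output position is [5.8 1.1 4.1 / -2 4.8 1.4 / 0 -1.4 -3]. Elementwise product with the kernel and sum: 5.8·-0.5 + -2·2 + 1.4·0.5 + 0·1 + -1.4·-1 + -3·0.5.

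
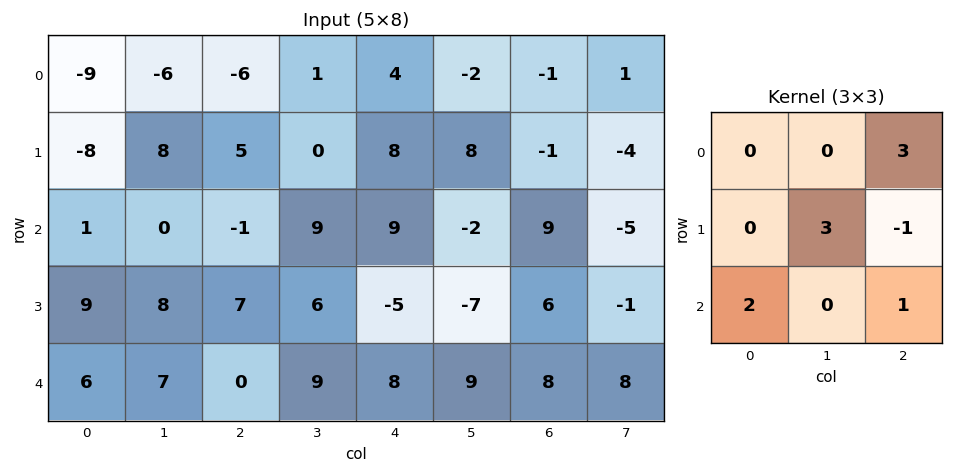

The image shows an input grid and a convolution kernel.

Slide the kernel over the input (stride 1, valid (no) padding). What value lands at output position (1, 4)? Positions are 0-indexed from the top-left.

-22

The receptive field on the input at this output position is [8 8 -1 / 9 -2 9 / -5 -7 6]. Elementwise product with the kernel and sum: -1·3 + -2·3 + 9·-1 + -5·2 + 6·1.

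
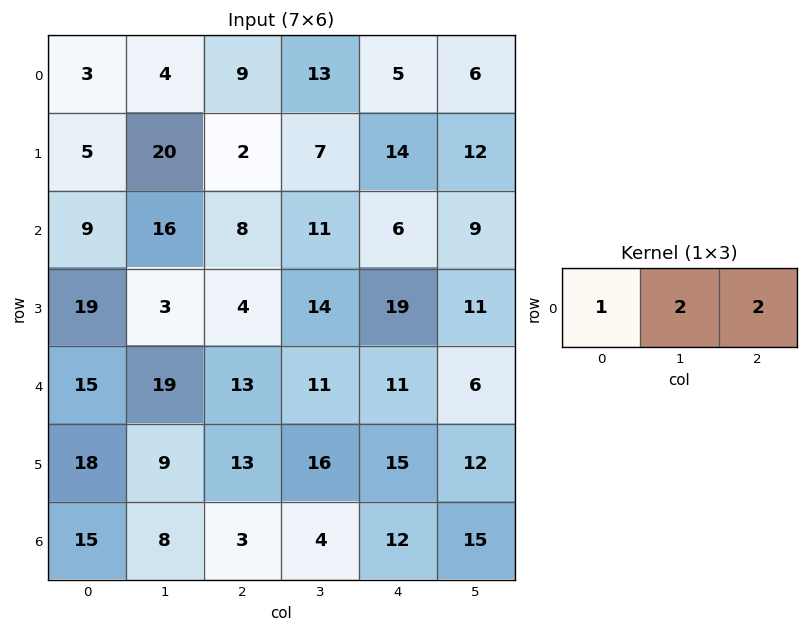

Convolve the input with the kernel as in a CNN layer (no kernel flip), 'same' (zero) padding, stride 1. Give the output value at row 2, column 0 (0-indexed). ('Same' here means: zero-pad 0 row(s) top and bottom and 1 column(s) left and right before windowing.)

50

The receptive field on the zero-padded input at this output position is [0 9 16]. Elementwise product with the kernel and sum: 0·1 + 9·2 + 16·2.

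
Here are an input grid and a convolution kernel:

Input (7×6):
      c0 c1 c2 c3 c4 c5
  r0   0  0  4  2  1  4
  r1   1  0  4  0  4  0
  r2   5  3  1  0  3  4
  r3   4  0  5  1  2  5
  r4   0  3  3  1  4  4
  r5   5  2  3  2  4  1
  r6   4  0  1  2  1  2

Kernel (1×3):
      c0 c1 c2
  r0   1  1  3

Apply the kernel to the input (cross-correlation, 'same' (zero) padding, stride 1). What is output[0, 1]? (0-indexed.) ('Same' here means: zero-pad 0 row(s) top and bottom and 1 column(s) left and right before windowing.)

The receptive field on the zero-padded input at this output position is [0 0 4]. Elementwise product with the kernel and sum: 0·1 + 0·1 + 4·3.

12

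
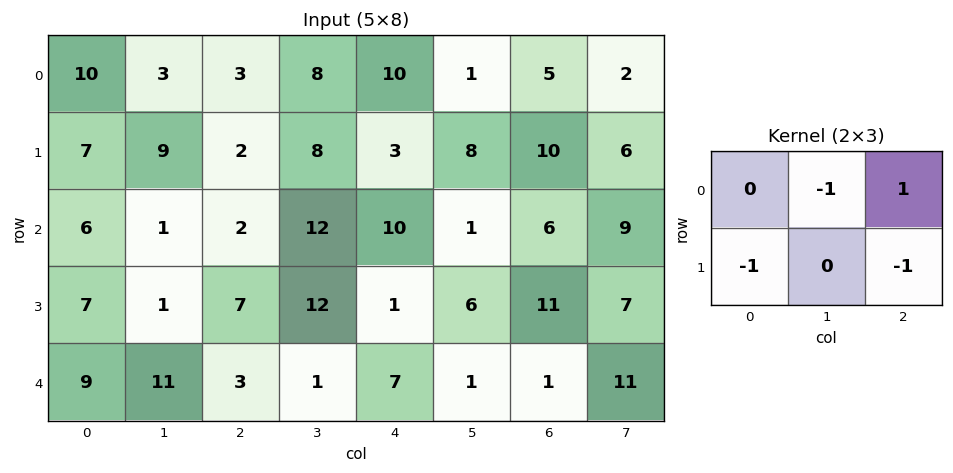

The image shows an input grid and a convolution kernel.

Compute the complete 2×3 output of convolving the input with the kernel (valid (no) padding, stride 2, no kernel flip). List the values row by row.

-9 -3 -9
-13 -10 -7

Output[0,0]: The receptive field on the input at this output position is [10 3 3 / 7 9 2]. Elementwise product with the kernel and sum: 3·-1 + 3·1 + 7·-1 + 2·-1.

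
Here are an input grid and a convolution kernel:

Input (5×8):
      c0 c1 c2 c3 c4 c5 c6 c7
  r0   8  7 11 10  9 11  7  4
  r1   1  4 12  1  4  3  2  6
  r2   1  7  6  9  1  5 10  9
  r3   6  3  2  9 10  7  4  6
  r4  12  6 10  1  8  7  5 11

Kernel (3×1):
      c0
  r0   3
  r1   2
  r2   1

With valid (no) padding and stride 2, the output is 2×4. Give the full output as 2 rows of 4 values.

Output[0,0]: The receptive field on the input at this output position is [8 / 1 / 1]. Elementwise product with the kernel and sum: 8·3 + 1·2 + 1·1.
Output[0,1]: The receptive field on the input at this output position is [11 / 12 / 6]. Elementwise product with the kernel and sum: 11·3 + 12·2 + 6·1.

27 63 36 35
27 32 31 43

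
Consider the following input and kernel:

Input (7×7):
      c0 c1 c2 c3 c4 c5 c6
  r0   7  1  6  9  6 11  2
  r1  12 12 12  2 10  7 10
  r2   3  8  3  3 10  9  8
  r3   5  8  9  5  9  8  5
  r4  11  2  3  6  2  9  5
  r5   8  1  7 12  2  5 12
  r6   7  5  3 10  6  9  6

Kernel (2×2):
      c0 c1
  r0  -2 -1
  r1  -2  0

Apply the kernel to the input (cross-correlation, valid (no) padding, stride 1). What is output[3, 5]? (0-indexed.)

The receptive field on the input at this output position is [8 5 / 9 5]. Elementwise product with the kernel and sum: 8·-2 + 5·-1 + 9·-2.

-39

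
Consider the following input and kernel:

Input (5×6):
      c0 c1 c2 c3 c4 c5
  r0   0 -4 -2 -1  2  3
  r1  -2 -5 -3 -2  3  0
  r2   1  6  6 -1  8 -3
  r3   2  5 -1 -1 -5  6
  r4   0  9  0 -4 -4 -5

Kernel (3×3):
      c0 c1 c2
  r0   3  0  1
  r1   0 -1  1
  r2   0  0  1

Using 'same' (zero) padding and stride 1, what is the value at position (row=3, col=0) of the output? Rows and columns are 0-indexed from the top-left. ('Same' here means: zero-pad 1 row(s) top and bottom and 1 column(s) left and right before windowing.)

18

The receptive field on the zero-padded input at this output position is [0 1 6 / 0 2 5 / 0 0 9]. Elementwise product with the kernel and sum: 0·3 + 6·1 + 2·-1 + 5·1 + 9·1.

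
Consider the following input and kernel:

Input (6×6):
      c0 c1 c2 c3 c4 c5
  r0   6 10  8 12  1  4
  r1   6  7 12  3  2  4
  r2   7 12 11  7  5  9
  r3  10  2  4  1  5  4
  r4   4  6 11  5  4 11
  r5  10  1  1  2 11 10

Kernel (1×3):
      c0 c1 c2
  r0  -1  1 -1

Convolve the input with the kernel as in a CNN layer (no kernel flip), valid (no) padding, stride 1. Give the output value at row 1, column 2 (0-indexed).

-11

The receptive field on the input at this output position is [12 3 2]. Elementwise product with the kernel and sum: 12·-1 + 3·1 + 2·-1.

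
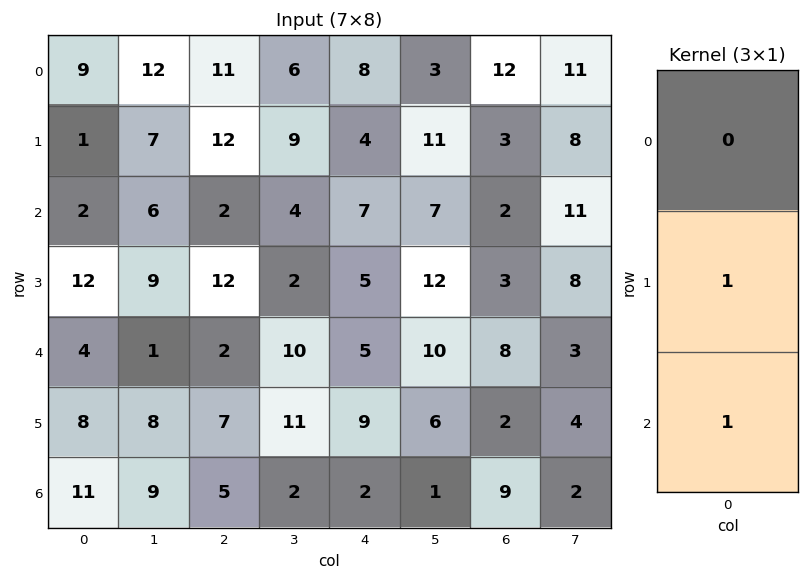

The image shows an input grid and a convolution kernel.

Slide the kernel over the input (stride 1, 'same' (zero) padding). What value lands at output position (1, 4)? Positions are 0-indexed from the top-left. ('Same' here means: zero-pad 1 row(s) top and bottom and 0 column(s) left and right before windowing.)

11

The receptive field on the zero-padded input at this output position is [8 / 4 / 7]. Elementwise product with the kernel and sum: 4·1 + 7·1.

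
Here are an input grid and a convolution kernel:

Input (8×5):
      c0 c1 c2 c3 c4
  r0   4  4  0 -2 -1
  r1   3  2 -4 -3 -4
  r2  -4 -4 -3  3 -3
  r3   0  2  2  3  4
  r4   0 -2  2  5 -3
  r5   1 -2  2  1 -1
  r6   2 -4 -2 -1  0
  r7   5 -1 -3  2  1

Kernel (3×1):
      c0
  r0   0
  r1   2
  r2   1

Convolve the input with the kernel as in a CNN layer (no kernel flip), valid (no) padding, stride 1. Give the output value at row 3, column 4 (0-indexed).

-7

The receptive field on the input at this output position is [4 / -3 / -1]. Elementwise product with the kernel and sum: -3·2 + -1·1.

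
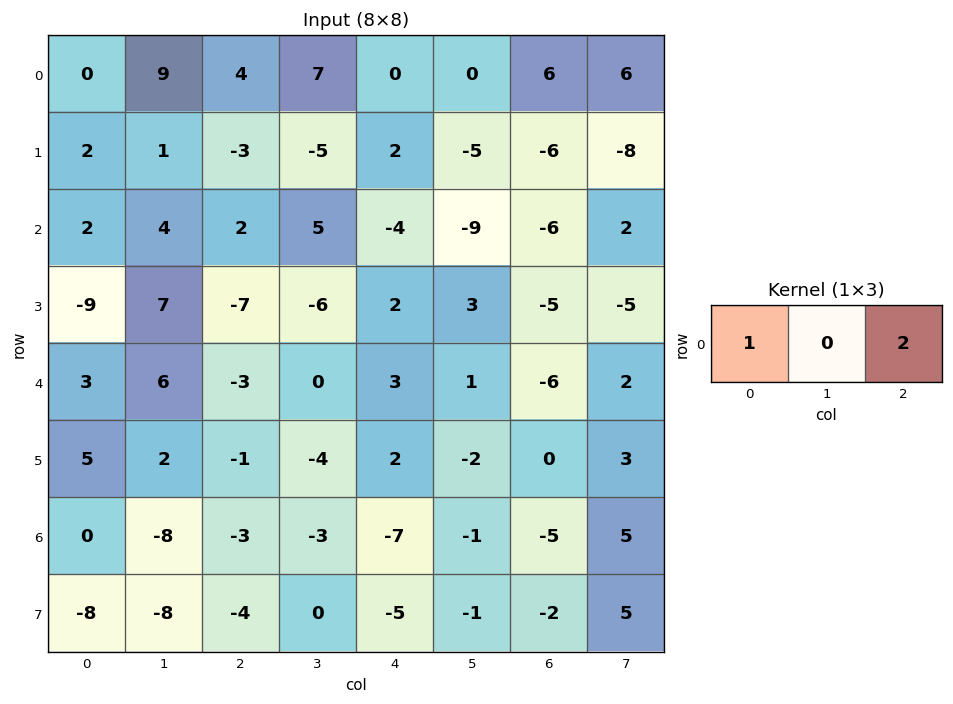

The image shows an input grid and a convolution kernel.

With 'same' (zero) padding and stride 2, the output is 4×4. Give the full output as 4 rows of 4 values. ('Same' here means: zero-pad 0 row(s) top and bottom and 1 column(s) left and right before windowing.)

18 23 7 12
8 14 -13 -5
12 6 2 5
-16 -14 -5 9

Output[0,0]: The receptive field on the zero-padded input at this output position is [0 0 9]. Elementwise product with the kernel and sum: 0·1 + 9·2.
Output[0,1]: The receptive field on the zero-padded input at this output position is [9 4 7]. Elementwise product with the kernel and sum: 9·1 + 7·2.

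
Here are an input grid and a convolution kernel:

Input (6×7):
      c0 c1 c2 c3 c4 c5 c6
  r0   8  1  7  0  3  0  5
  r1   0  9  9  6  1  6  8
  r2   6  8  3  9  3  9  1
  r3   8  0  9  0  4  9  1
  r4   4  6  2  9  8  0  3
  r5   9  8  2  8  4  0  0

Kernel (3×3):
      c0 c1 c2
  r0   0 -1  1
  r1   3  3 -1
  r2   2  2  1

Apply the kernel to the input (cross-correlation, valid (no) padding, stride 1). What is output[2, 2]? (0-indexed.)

47

The receptive field on the input at this output position is [3 9 3 / 9 0 4 / 2 9 8]. Elementwise product with the kernel and sum: 9·-1 + 3·1 + 9·3 + 0·3 + 4·-1 + 2·2 + 9·2 + 8·1.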